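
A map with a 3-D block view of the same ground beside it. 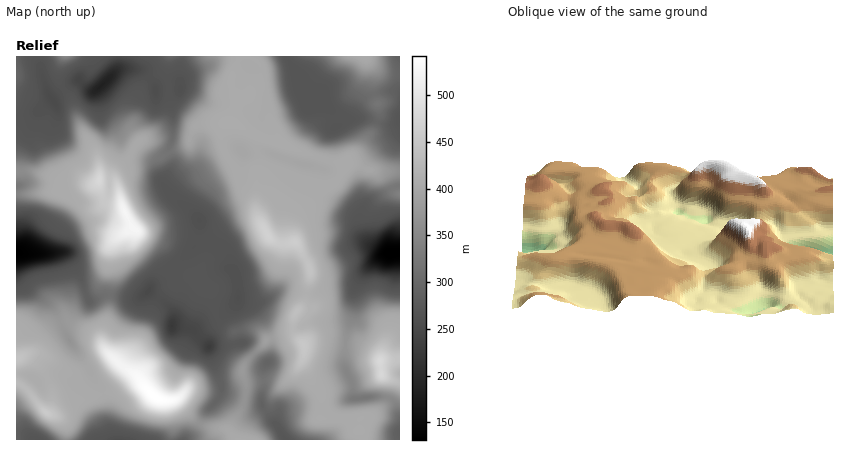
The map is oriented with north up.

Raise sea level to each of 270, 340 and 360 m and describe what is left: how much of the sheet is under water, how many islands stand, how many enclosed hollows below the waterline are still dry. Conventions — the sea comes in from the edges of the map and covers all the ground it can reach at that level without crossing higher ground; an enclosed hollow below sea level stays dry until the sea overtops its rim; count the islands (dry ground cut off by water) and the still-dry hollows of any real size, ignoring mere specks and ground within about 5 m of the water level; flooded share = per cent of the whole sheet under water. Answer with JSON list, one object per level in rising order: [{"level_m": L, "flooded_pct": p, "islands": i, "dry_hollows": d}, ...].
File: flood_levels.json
[{"level_m": 270, "flooded_pct": 13, "islands": 0, "dry_hollows": 1}, {"level_m": 340, "flooded_pct": 47, "islands": 0, "dry_hollows": 1}, {"level_m": 360, "flooded_pct": 52, "islands": 1, "dry_hollows": 0}]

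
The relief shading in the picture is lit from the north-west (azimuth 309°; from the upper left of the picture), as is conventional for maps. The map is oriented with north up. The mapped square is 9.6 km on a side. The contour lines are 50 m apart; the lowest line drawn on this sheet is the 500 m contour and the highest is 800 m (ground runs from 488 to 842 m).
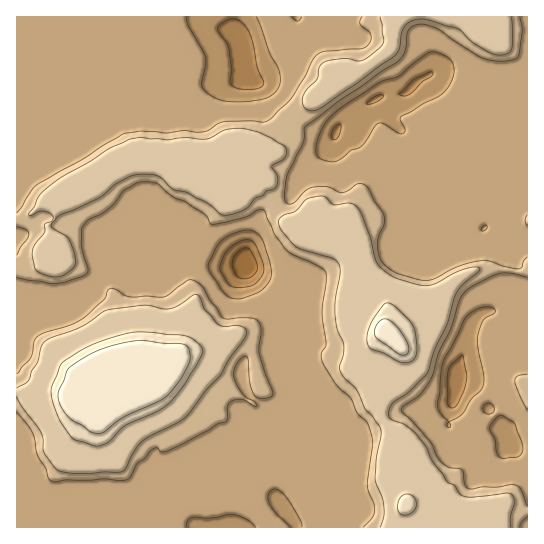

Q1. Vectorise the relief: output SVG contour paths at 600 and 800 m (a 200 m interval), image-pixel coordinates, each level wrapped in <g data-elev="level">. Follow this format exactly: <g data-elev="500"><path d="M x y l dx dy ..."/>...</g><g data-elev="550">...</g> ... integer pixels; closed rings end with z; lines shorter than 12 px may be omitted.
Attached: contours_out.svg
<g data-elev="600"><path d="M186 527l2-6 5-4 20 1 18-4 15 5 10 8"/><path d="M290 527l-15-14-6-10-1-8 5-6 6 1 8 8 13 21 2 8"/><path d="M502 458l-5-4-2-15-6-10 6-10 6-4 14 8 8 24-1 6-4 4z"/><path d="M449 428l-2-3 2-3-9-9-2-7 5-45 24-46 12-7 13-1 3 3 0 3-12 7-5 17 0 11 6 29-1 10-12 12-9 15-13 8 2 4z"/><path d="M489 414l-4-1-2-4 2-5 4-1 3 2 2 4-1 4z"/><path d="M231 298l-8-7-12-17-3-5 1-6 7-16 9-9 17-7 11 0 6 4 5 8 7 23 0 12-5 8-8 7-16 5z"/><path d="M482 231l-1-1 1-3 4-2 1 4z"/><path d="M326 161l-5-2-4-4-1-5 1-8 7-17 14-15 41-27 20-7 14-12 16-11 5-1 5 1 12 8 3 5 0 7-6 14-9 9-38 21 0 4 4 9-2 4-5-1-15-9-5-1-17 24-10 3-14 11z"/><path d="M256 17l14 37 8 15 2 14-4 8-9 7-9 2-20 2-20-3-8-4-7-6-1-6 4-18 0-7-4-9-14-23-2-9"/><path d="M302 17l-4 4-6-4"/></g><g data-elev="800"><path d="M93 433l10-1 20-15 35-15 9-7 14-16 8-16 1-8-3-9-6-2-19-1-16-2-17 1-18 4-15 5-26 16-3 4-8 20 0 12 4 8 7 7z"/><path d="M399 354l6 1 3-2 1-6-3-6-12-18-7-4-5 0-7 8 0 9z"/></g>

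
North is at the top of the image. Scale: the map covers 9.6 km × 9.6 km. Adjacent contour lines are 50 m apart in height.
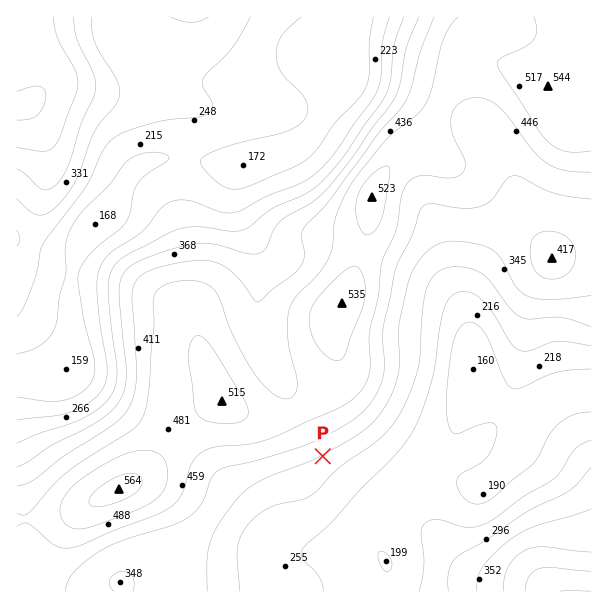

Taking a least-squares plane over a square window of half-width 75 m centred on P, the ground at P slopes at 10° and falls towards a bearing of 151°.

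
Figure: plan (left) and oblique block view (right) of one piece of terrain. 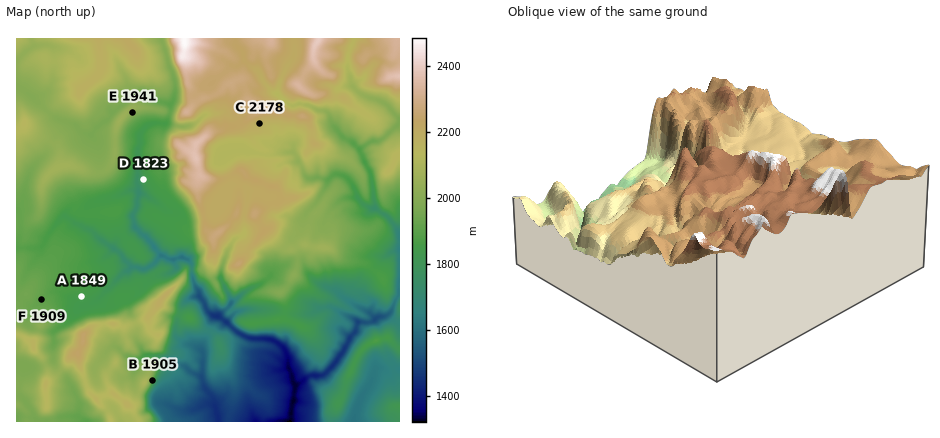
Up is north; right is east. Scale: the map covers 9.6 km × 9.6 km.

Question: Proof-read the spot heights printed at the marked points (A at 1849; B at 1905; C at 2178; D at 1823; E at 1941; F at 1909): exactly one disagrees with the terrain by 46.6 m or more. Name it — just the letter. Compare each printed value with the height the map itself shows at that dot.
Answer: E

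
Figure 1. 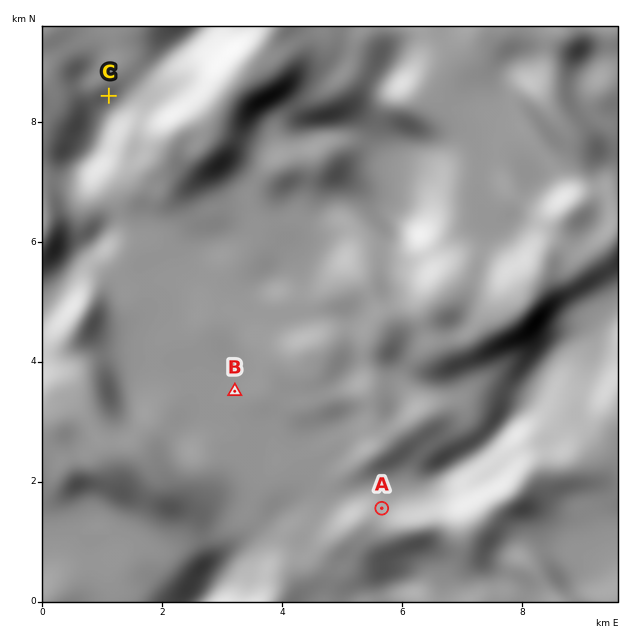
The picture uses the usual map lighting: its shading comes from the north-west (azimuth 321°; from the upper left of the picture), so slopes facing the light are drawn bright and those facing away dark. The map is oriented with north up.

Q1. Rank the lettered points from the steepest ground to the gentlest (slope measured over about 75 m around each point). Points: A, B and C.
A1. C A B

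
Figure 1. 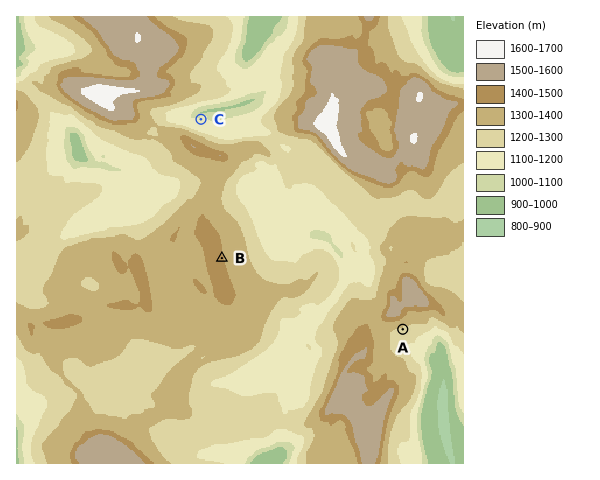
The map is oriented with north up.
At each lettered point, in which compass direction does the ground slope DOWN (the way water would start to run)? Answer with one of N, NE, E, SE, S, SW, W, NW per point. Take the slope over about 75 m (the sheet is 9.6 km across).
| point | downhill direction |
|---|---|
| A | S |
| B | E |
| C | N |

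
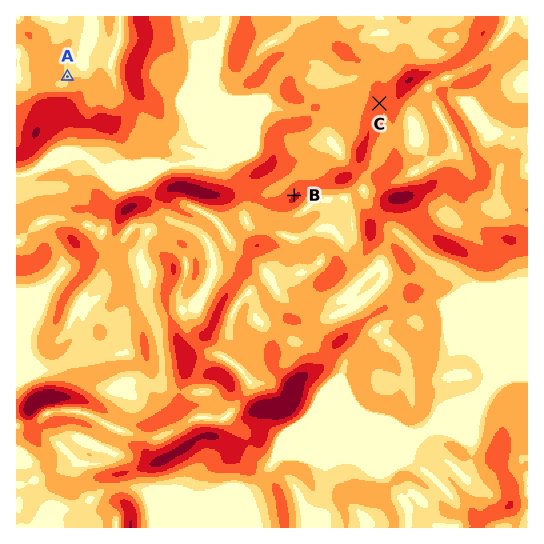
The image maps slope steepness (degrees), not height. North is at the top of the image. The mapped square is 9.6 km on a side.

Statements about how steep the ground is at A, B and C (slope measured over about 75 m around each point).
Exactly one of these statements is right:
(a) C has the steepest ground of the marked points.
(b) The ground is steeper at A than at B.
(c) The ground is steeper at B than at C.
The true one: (c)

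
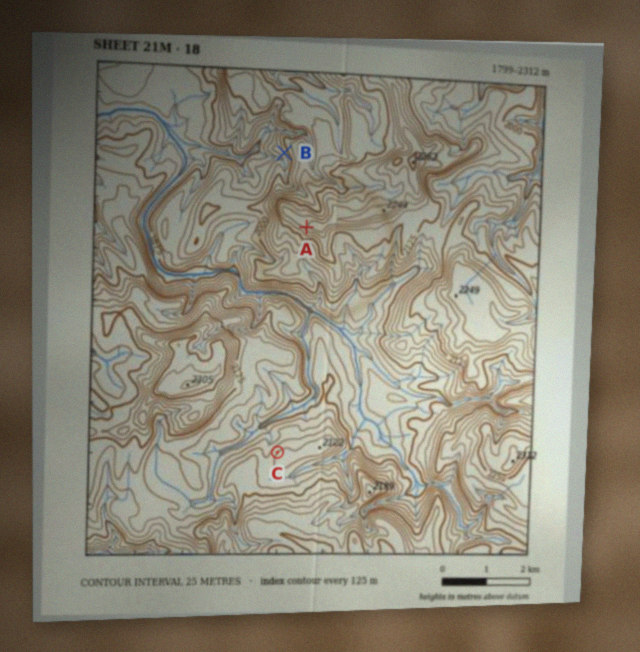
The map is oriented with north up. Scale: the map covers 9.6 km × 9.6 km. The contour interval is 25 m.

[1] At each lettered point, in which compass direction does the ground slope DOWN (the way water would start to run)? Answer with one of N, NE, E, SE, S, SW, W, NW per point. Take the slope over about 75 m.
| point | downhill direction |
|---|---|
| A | SW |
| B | SW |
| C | NW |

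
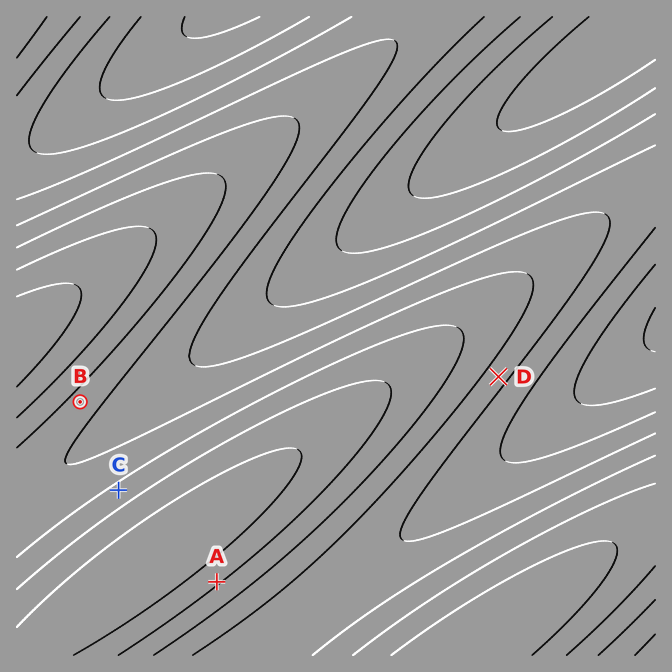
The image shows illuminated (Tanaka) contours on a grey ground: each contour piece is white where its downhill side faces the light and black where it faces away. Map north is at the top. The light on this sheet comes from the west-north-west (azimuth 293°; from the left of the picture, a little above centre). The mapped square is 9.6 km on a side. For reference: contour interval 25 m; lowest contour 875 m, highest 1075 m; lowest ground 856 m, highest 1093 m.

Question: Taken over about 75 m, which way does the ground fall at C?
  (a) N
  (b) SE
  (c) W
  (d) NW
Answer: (d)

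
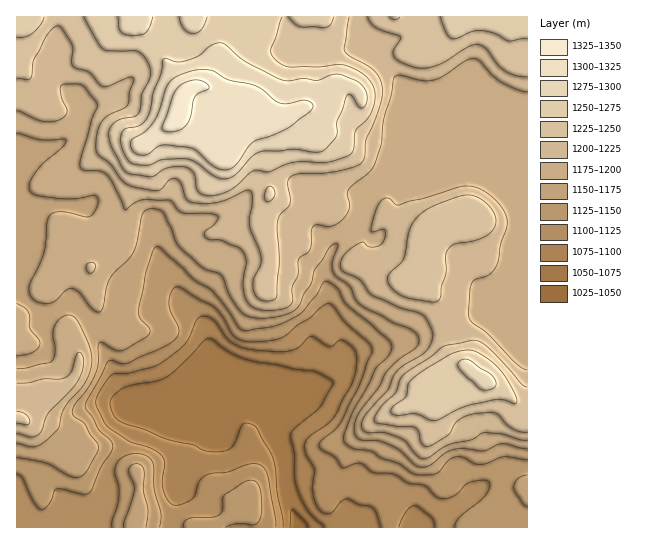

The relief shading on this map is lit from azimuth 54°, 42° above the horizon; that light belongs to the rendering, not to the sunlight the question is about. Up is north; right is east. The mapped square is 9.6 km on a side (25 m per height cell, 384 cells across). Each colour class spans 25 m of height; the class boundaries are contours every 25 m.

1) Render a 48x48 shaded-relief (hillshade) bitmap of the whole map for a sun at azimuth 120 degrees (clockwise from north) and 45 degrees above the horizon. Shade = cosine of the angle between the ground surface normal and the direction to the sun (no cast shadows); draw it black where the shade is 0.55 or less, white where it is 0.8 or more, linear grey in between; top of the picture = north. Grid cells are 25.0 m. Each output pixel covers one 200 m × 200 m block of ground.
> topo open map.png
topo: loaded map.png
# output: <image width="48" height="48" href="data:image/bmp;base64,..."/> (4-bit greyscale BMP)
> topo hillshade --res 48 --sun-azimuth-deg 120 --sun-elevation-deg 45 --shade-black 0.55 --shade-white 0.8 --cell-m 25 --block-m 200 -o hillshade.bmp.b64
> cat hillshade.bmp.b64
<image width="48" height="48" href="data:image/bmp;base64,Qk32BAAAAAAAAHYAAAAoAAAAMAAAADAAAAABAAQAAAAAAIAEAAATCwAAEwsAABAAAAAAAAAAAAAAABEREQAiIiIAMzMzAERERABVVVUAZmZmAHd3dwCIiIgAmZmZAKqqqgC7u7sAzMzMAN3d3QDu7u4A////AImrqZl1atyXeZqqrO64mqqYmrqYdnq6qomrupmGacyoeImaveyXm7qpmrqZl3iamYmruqqXacyod4iavet2i7qqmaqaqod5mZmqq7uXet24d3iJvdp2erqqqaqZu6l3iJmqq8yXet65d3d4rdl3eLqqupu6u7qYeKqpmt2net3Kh3d3nMhoiKuqqprdy6u6mbu6mc7IaKu6mIh3i7hnmZupqYnf7KvMurzLqazLh5mqmZmImqhWeJq6qYi//cvMu7zcqru6mZmZmamZqpdlVWesupic3cy7qrztury6mZmZmZmZqph2VCJZu7qb3Mupmbve3LzKmZmZmZmZqqiIdSAUerqr3dypmaq9/+3KqZmZmZmZmqmIhjERNpmZzd3KmZmb7//bqqqqmZmZqqmZh0IiI2iYmrvMund4rv/8y7uqqpmaqqqpmGMjMkeZiZq8y3d3ev/9zMzLqqqqqqqqqpUzMiRoiJmru5mYeN/szd3cuqqqqqqqqqdUQyI1Z5qruqqZeM7Lzc3uy6mqu7u6qql2ZlQ0VXmqqqqZibyqvMze7JiLzMzLqqmIiIZWdnmqqaqYirqqqrvN3JZ6zN3bqpmZmZh4mYmqmaqoiqqrqqq7y4Z5ve/tuZmZmqmJq6qpmaqqmZq7u7u7uod4rN//yYiaqqqqu7qpmZmruZq7u7u6qYd3i87/2neJmaq7u8upmZmaupvLu7u6mYd1es3e2oeImZq7u8uqmZmJqZvMu7upmZh1aczdyYmIiIm8u7u6qZmImZrMzLupiamHaLzNx2mYh3iru6q7qZmYiZmrzLqYmaqYeby8yVeYh3ibu7u7qZmYiZmKzbmImaqYebu7y3aZh3iqqrvMqpmYiZmJvbmIiZmXisu7vLiJl3iaqqvdupmZmZmJvbmJmZmHi8u7q8qImHeKqqvNypmZmZmIvcmJu7qWesy7qruXmXZ3iZrMupmqqqmIrMuYrN3Iacy6qquoiYdlZ4q7qZmaqqmHm8y4ec7reLy6qqu5iZiGZnmqmZmZmrqHm83JeKztqby7u7zLmZmZiImZmZmIiaqHm83biJz+y8zLzMzcqZmZmZmZmZmYd3mGe93MqIrv27zLzM3dupmZmZmZmZmZhlZ2acy7qYm93Lu7vM3dypmZmZmZmaqqp0RVVou7uZmavMu6q83typmZmZmZmZqruWNFVEesyqmZqrzLq8zu2pmZmZmZmZqru4VFVDN726qqmau8u7vv65mZmZmZmZqruph2VUNZzKqqmZmavMrP/KmZmZmZmpqrupmpZURIu6qqqpiImrq+/KqqmZmaqqq7upmrhURFiqqZmZiIiKq93bq7qpmZqru6qpmrqFVVaJmZmZh3domry6u8y6mJqru6iZmruXeHZ4mZmqmId3maqaq83bmJqru6iImquYiZh4mqqqqZmZqZiImrzcqJqszKmIiaupmZmZmqq7uqq7uqmIiIrMuZqr3bmIiIq7qZqqmqq7qqu8upqqqHi8uqqqzsmJmHm7qZq6qqq7qqvMuYm8uXisu6qg=="/>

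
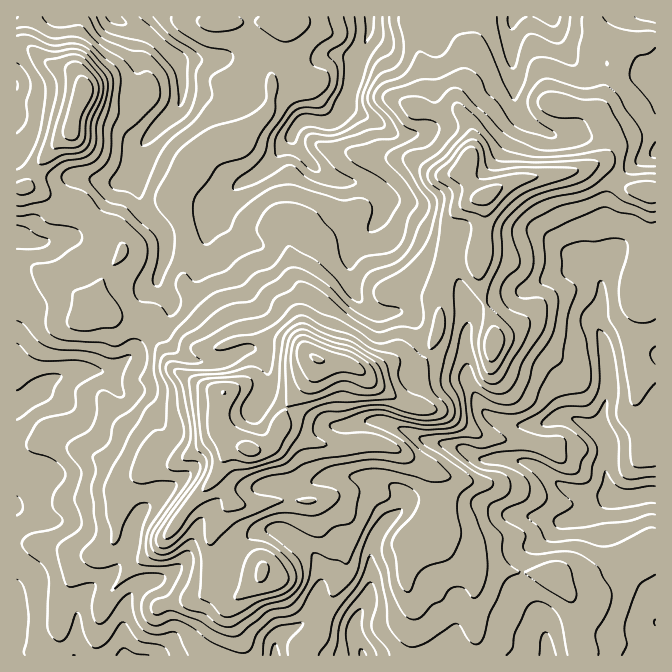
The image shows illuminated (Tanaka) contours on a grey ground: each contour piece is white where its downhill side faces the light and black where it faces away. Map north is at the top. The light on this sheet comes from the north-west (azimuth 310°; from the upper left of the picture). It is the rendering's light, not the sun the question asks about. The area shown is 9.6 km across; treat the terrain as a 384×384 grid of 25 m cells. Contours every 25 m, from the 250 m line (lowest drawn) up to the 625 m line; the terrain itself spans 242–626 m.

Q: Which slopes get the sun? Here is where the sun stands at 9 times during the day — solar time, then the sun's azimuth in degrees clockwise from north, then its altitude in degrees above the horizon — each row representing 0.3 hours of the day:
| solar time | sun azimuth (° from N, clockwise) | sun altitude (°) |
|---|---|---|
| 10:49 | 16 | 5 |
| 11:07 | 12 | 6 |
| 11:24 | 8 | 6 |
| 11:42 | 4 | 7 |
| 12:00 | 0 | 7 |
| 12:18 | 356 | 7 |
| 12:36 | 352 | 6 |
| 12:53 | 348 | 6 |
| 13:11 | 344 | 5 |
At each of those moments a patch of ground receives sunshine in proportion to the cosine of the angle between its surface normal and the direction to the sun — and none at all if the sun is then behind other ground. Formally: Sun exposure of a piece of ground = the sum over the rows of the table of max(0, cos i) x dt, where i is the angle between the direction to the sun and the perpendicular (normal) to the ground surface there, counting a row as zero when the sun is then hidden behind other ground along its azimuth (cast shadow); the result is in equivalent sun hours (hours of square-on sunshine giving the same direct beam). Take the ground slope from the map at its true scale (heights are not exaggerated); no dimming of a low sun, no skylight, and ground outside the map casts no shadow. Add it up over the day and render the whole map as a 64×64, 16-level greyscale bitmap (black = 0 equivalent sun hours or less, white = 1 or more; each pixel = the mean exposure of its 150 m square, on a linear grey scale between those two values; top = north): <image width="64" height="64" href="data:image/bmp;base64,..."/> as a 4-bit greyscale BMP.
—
<image width="64" height="64" href="data:image/bmp;base64,Qk12CAAAAAAAAHYAAAAoAAAAQAAAAEAAAAABAAQAAAAAAAAIAAATCwAAEwsAABAAAAAAAAAAAAAAABEREQAiIiIAMzMzAERERABVVVUAZmZmAHd3dwCIiIgAmZmZAKqqqgC7u7sAzMzMAN3d3QDu7u4A////AFQzIjMyEQABIREAAAACMhJFISIzMiIzMzNEQzNFREM0ZDMiIiIhAAAAAAAAAANTEkQQESIiIzM0REVDNFZURWdUQzMyEiEAAAAAAAAAAUdTMhIiIiIiMzRERDM0VDRFZ0VUQ0MhIhAAAAAAAAAAFWMRNUMyIiIzNEQzIjNDM0RENERDNCETMyAAABAAAAACQgAlUyIiIjMzM0MhIzMzMzI0VDI1QRNmZTMhMxAAAAIyABNCEjMzMzMzMhATRERDMzRVQhRkEUUjZ0NWQQAAATMQAjIjMzMjMzMhACRVZUQzNERCETYwAAA1VFZUMyIhIyARMzMzMiMzMyIiNVZlVDMyIzMgAkIAABREVmVEZ2MiMhEjMiIiM0REVWdlVVQzMyEjNDIQNSAAAkRVZ3iZdCIzMiJDESMzRVaJq6h3dkMzMjRVVVIlUQAAIjRpvLliEjIiQ0UyI0RVVWirupiIdkNWZ3d3ZDRVIAAiEkipYxASIhJWRVQzRFVERGmqmHeIdneIiHVEQ1mTACMRERAAASIiEUiFRERVZ3d3Z5mYd3iIdlVVQzMjWckwFCAAAAAAESMhBIhlRFZniHdkRXiZiZlVQyI0QyI2rIECMQEAAAABI0IANnZUVlMREREiNXmZqkRVREQ0MhNrxgAkQiMzRDIzMhECVVQyIQARI1ZVVVRGNFZmVEVCESS8UBIQADV5mGUyEAASMhABI0RWMRIzEAA0VWZmZlMhABikAAAAASMzIQAAABEjNWdmZ2EAATIAADMzMzRWZUMgAWcgAAAAEAAAAAAAI1et/sulEAEkQyEAMiERI1ZmVWUgAyAAAAAAAAAAAAFFeKciMgAAEzI0RDIzIiRWd2ZlaIQBMiMyEAABEAABRRABAAAAABNUNERERFVVVndmZmZWdiJWipYhEzMzNFdQAAAAESNFiGaJYzREZVZmdlVmdlVDNFerlTIhAAAAEAAAAAJnVFebu6YxEjSXZndmVnd2VCI0RomHZSAAAAAAAAAAJVEAABNkERISNJmYdlVWiHdUMkQzRXhzAAAAAAABEjRUEAAAAAAAJUM0J4dlRFZ3iFQzQxESV2IAAAAAADeJqWMAABIhAAAlVDMBRFVWd1NFQiNFZTJGUxAAAAAUiIeJcgABIjIhESREMyASI1eHVEMQFr//plVTEQAAAld2ZVVSAAIiMzIzRDM0MQAAABJXZCSe///ahkMhEAE3hURUMiIQEjMzM0VENEUyEAAAABVlfMhDR5qFVCNFad63VFQyIRABESNEVUM0VTIQAAAAASSKUzIRNVVmaM7//9qHZCIyIhEREkRVQzREIQAAAAAAFId5mYZERWnP///bqYhkIjRWQyESNFUyMzISIiEAASEkaJmImZiJrf/tzLqqqHUzNHiHUyI1ZiEjIiNERDMjNFVXiHd4iJmr3Kmby6qoZVQzWJhlMzREIiIiREVVVEVWZ3d3d3iIdnipeKumM0NFZUJHiIdUMyE0MjNEM0RWZmZ4hUZ4iIhmeId5umIREkVVQjVniYZDIjRERUMzRWZlVVdkRniIh3iHd5qXVFVEVVQxI0RHmGVENEVVM0VmZlRDNFVWeIh3iXaKqXZniHZVVCERIQJXZlQ0VVREVmZmVDIiV2Z3d2eIiamHdnial2ZUIREiIiNFVCRVQ2eHZmZlMzNGZmZmd3d4h2ZmeJqodlRDMjNEQzMiI0VDmZh2ZVVEREVVVmZ3dVZmZVV4iIh2VVVURFVCIiIjREQyNFZVVVZ3VFVVZlQzRVZlVGd2d3ZURlREQxAAEiIzNAAAEjRVeJlTRVVlREREVWVURWZWZlMjQyEAAAACIiEAABERNGeJliJFVWVWZWZlVlQ0ZlZmUgAAAAAAAAEREAAAAjI0eqhzE0RFZmd3d3dmZlRWZlRkAAAAAAAAABEAAAADVmaJl1RERENXd4iIiIiIh2RDICVTEAAAAAAAAAAAIjVEZ3Z3ZmVEMzWJmIiJq6mWMiEAAUiXIAAAAAAAI0WGUgASM1ZmdkRDMjaZh5u4UyEREREAFa22MRAAAAJ7y5YQAAABNVZmVEQyAUmYmUEAABERWIYya97tyoZCEVndhzAAABI0VmZUQzIRFJuTESIjMzWLy4RIre///9pkNHpncgAAI0Rnd3VDMiIjaVEkVmd4mZmruneKq83d3KdDI1Z2EBI0Q0eIh2VDMyIkVr3LqZqZl3rNuYmZiHd3ZmVCZWdTMzMhE3qYh3ZkIABKzeyqcxAUVnmpiahCIzM0ZmVlVnUxEiIRKKl3iIdBAAADipUQAAEzSJh4cwABI0Z3ZkRWdSASRCEDiHZmZ2QgAAFHQAATRVRql3dBEBI0VndlVVZmMRJFQyJWZlRFVTEAACVCI1d2Z5l3dlVWeImYZmZlRFZUM0VVRFVUREREQzIQFYiaqYd4hlZmeJq7qpdmdzMiNXmGRWZmVEVVVUVFVVM0eau5iIh2VWdniJiHZVZUERE2nMp2Z4hEd3ZVVVVXh0RomZd3iHZmZlZ3d2RERDIiSKvNy5h5pQE0VVVVREV4U2iYdmd3ZmZmVniGREVEMzW+//27qapgAAASRFVDMiEBSIdVZmZmZmZneIVVZlQyi93e3Ly6thAAABEjQzMiERE2dDRWVWZmZmeIdlVVVEPcqaqZq6hAABEREiMiIiM0VEVCNFVVZmVmd4h2RFeImph3mpiGUgATREVEVURVRVVlVURFZlZmZUWJmGVVd4iZ"/>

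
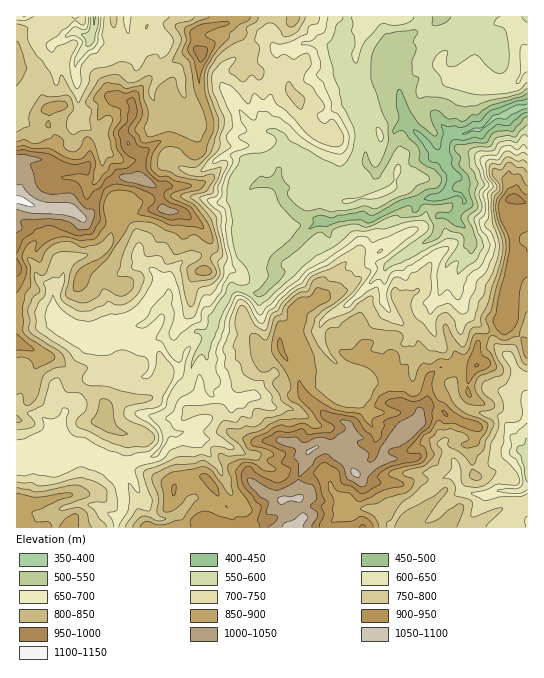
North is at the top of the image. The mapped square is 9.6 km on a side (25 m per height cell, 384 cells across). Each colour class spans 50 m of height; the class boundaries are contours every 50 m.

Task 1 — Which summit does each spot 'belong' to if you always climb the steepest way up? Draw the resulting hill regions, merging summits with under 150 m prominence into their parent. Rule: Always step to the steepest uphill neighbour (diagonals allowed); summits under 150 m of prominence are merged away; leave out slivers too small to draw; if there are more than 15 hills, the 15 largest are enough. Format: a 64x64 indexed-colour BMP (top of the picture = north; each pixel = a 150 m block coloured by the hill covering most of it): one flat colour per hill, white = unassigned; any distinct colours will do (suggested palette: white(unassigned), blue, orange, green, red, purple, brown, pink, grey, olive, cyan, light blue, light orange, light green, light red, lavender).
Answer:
<image width="64" height="64" href="data:image/bmp;base64,Qk12CAAAAAAAAHYAAAAoAAAAQAAAAEAAAAABAAQAAAAAAAAIAAATCwAAEwsAABAAAAAAAAAA////ALR3HwAOf/8ALKAsACgn1gC9Z5QAS1aMAMJ34wB/f38AIr28AM++FwDox64AeLv/AIrfmACWmP8A1bDFADMzMzMzMzIiIiIiIiIiIiIiIiIiIiIiIiIiIiIiIiIiMzMzMzMzMiIiIiIiIiIiIiIiIiIiIiIiIiIiIiIiIiIzMzMzMzMyIiIiIiIiIiIiIiIiIiIiIiIiIiIiIiIiIjMzMzMzMzIiIiIiIiIiIiIiIiIiIiIiIiIiIiIiIiIiMzMzMzMzMiIiIiIiIiIiIiIiIiIiIiIiIiIiIiIiIiIzMzMzMzMyIiIiIiIiIiIiIiIiIiIiIiIiIiIiIiIiIjMzMzMzMyIiIiIiIiIiIiIiIiIiIiIiIiIiIiIiIiIiMzMzMzMzIiIiIiIiIiIiIiIiIiIiIiIiIiIiIiIiIiIRMzMzMzEREiIiIiIiIiIiIiIiIiIiIiIiIiIiIiIiIhERETMRERERESIiIiIiIiIiIiIiIiIiIiIiIiIiIiIiERERERERERERIiIiIiIiIiIiIiIiIiIiIiIiIiIiIiIRERERERERERESIiIiIiIiIiIiIiIiIiIiIiIiIiIiIhERERERERERERIiIiIiIiIiIiIiIiIiIiIiIiIiIiIiERERERERERERIiIiIiIiIiIiIiIiIiIiIiIiIiIiIiIRERERERERERESIiIiIiIiIiIiIiIiIiIiIiIiIiIiIhERERERERERERIiIiIiIiIiIiIiIiIiIiIiIiIiIiIiERERERERERERESIiIiIiIiIiIiIiIiIiIiIiIiIiIiIREREREREREREREiIiIiIiIiIiIiIiIiIiIiIiIiIiIhERERERERERERERIiIiIiIiIiIiIiIiIiIiIiIiIiIiEREREREREREREREiIiIiIiIiIiIiIiIiIiIiIiIiIiIRERERERERERERESIiIiIiIiIiIiIiIiIiIiIiIiIiIhEREREREREREREREiIiIiIiIiIiIiIiIiIiIiIiIiIiERERERERERERERESIiIiIiIiIiIiIiIiIiIiIiIiIiIREREREREREREREREiIiIiIiIiIiIiIiIiIiIiIiIiIhERERERERERERERESIiIiIiIiIiIiIiIiIiIiIiIiIiEREREREREREREREREiIiIiIiIiIiIiIiIiIiIiIiIiIRERERERERERERERESIiIiIiIiIiIiIiIiIiIiIiIiIhEREREREREREREREREiIiIiIiIiIiIiIiIiIiIiIiIiERERERERERERERERESIiIiIiIiIiIiIiIiIiIiIiIiIREREREREREREREREREiISIiIiIiIiIiIiIiIiIiIiIhEREREREREREREREREREREiIiIiIiIiIiIiIiIiIiIiERERERERERERERERERERESIiIiIiIiIiIiIiIiIiIiIRERERERERERERERERERERIiIiIiIiIiIiIiIiIiIiIhERERERERERERERERERERESIiIiIiIiIiIiIiIiIiIiEREREREREREREREREREREREiIiIiIiIiIiIiIiIiIiIRERERERERERERERERERERERIiIiIiIiIiIiIiIiIiIhERERERERERERERERERERERESIiIiIiIiIiIiIiIiIiEREREREREREREREREREREREREiIiIiIiIiIiIiIiIiIRERERERERERERERERERERERERESIiIiIiIiIiIiIiIhERERERERERERERERERERERERERERERIiIiIRIiIiIiERERERERERERERERERERERERERERERERIiIhESIiIiIRERERERERERERERERERERERERERERERERERERIiIiIhERERERERERERERERERERERERERERERERERESIiIiIiERERERERERERERERERERERERERERERERERERIiIiIiIREREREREREREREREREREREREREREREREREREiIiIiIhERERERERERERERERERERERERERERERERERESIiIiIiERERERERERERERERERERERERERERERERERERIiIiIiIREREREREREREREREREREREREREREREREREREiIiIiIhERERERERERERERERERERERERERERERERERESIiIiIiERERERERERERERERERERERERERERERERERERERIiIiIRERERERERERERERERERERERERERERERERERERERIiIhERERERERERERERERERERERERERERERERERERERERIiERERERERERERERERERERERERERERERERERERERERERIRERERERERERERERERERERERERERERERERERERERERERERERERERERERERERERERERERERERERERERERERERERERERERERERERERERERERERERERERERERERERERERERERERERERERERERERERERERERERERERERERERERERERERERERERERERERERERERERERERERERERERERERERERERERERERERERERERERERERERERERERERERERERERERERERERERERERERERERERERERERERERERERERERERERERERERERERERERERERERERERERERERERERERERERERERERERERERERERERERERERERERERERERERERERERERERERERERERERERERERERERERERERERERERERERERERERERERERERERERERERERERERERERERERERERERERERERERER"/>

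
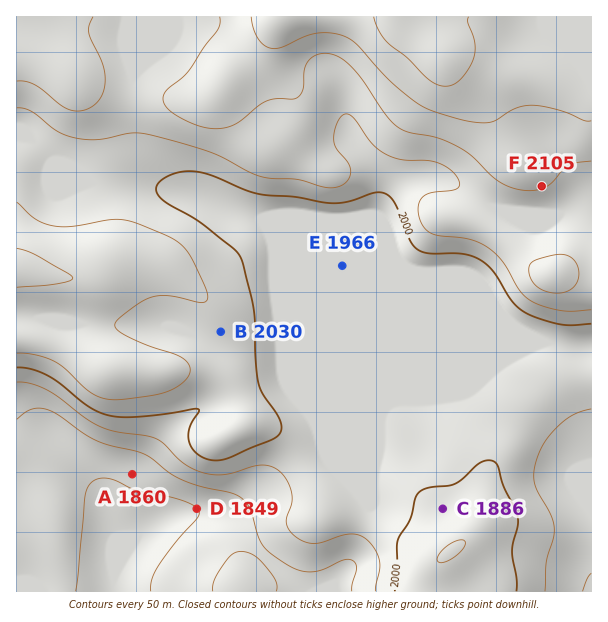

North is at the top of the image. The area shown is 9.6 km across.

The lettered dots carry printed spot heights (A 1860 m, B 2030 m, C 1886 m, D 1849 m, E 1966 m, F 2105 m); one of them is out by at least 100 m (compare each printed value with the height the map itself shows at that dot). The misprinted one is C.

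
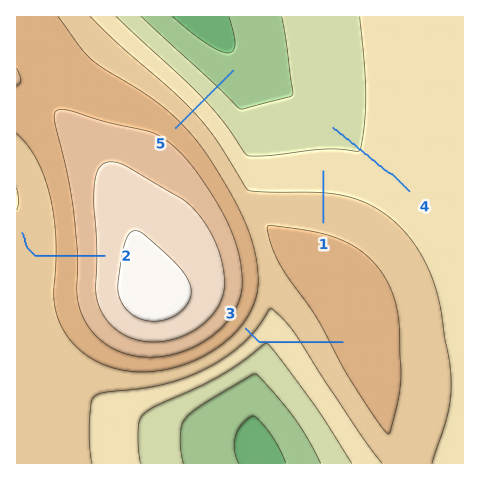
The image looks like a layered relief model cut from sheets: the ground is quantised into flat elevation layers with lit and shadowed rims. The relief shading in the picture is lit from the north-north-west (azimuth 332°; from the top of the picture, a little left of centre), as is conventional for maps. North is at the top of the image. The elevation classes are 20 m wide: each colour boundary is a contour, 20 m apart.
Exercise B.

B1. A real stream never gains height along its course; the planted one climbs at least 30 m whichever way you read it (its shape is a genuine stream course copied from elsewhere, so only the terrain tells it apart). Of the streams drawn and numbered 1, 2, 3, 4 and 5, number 3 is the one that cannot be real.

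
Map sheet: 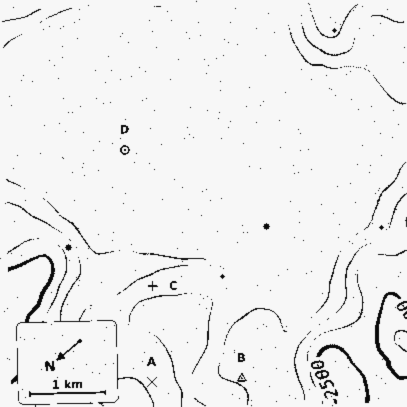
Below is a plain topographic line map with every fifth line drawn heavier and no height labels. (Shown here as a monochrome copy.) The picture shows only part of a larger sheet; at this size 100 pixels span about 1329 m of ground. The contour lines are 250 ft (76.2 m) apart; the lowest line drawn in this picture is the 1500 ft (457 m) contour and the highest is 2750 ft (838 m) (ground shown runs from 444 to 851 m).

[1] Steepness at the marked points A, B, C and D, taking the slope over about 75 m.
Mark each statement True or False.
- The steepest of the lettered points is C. True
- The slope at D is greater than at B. False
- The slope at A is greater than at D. True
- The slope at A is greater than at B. True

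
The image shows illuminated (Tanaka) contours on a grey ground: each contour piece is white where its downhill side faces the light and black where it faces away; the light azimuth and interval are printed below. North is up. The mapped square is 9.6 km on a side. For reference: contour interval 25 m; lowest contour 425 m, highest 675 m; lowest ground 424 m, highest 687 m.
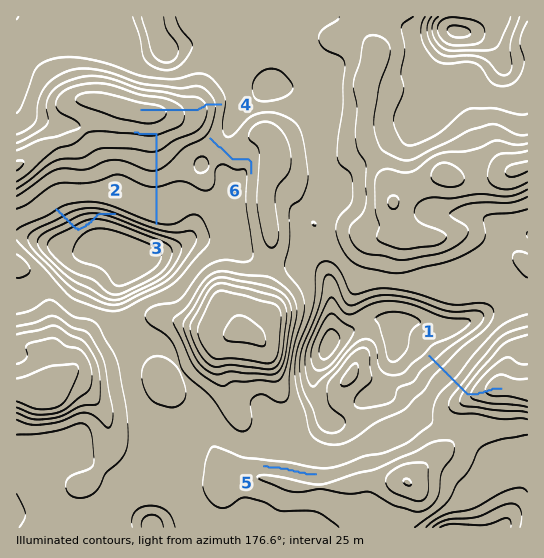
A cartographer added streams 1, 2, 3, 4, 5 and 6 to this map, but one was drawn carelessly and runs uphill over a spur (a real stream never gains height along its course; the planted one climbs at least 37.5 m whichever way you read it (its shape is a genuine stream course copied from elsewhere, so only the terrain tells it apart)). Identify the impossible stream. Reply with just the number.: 2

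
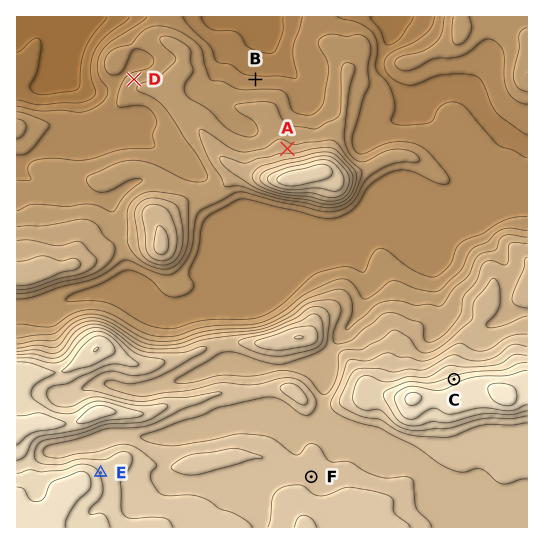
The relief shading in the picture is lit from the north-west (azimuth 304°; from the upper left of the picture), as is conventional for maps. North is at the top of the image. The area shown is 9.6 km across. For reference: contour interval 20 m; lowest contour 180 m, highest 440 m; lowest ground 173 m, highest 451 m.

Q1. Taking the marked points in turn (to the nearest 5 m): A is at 290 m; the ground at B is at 225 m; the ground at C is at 410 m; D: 250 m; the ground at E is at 400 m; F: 350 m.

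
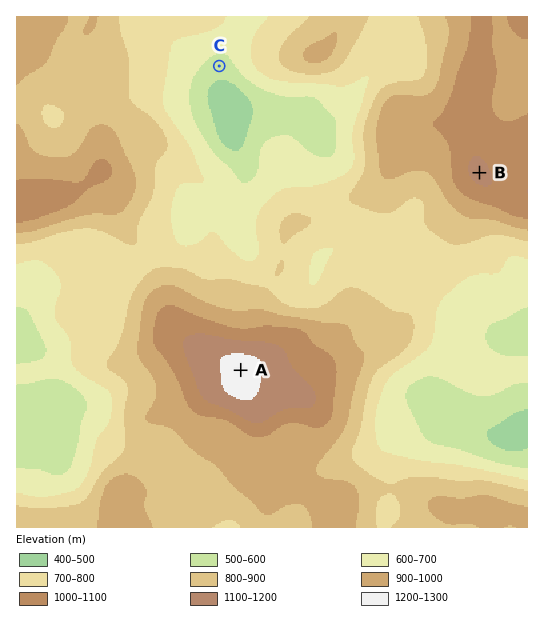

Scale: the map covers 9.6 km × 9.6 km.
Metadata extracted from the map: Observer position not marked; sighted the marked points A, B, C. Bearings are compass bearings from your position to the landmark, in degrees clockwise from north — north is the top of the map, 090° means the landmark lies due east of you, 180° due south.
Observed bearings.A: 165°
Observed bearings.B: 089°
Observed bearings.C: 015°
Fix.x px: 189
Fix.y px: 178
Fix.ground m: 710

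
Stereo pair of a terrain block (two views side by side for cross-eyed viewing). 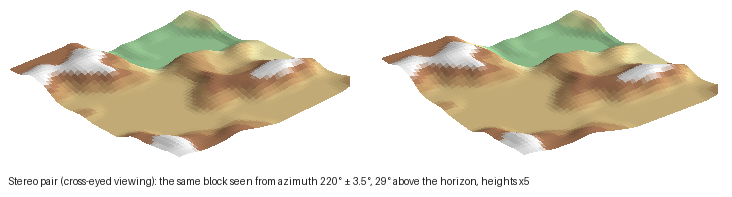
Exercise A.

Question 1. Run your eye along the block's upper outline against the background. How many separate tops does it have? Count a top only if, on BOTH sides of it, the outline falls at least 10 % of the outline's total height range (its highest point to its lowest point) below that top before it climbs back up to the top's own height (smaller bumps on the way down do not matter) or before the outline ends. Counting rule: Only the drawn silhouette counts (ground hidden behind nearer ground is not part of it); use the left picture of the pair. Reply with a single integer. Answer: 2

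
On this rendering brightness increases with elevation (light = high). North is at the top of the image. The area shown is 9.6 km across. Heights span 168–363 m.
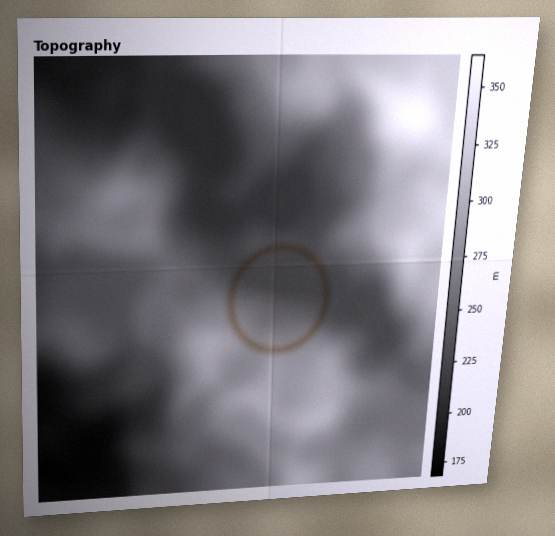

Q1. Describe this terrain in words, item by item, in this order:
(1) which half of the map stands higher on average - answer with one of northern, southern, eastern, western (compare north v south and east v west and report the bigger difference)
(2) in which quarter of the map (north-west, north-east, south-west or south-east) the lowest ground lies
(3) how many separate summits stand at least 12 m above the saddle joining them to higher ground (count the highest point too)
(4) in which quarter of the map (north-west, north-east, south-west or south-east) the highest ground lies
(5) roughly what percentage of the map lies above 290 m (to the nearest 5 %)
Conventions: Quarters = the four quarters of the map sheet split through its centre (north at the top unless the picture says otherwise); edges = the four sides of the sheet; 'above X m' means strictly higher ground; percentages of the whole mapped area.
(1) The eastern half stands higher on average than the western half.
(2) The lowest point lies in the south-west quarter of the map.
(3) There are 8 summits with 12 m or more of prominence.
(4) The highest point lies in the north-east quarter of the map.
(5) Roughly 25 % of the ground is higher than 290 m.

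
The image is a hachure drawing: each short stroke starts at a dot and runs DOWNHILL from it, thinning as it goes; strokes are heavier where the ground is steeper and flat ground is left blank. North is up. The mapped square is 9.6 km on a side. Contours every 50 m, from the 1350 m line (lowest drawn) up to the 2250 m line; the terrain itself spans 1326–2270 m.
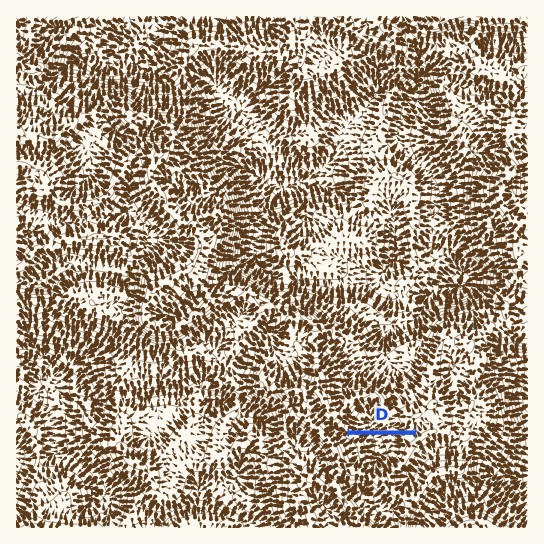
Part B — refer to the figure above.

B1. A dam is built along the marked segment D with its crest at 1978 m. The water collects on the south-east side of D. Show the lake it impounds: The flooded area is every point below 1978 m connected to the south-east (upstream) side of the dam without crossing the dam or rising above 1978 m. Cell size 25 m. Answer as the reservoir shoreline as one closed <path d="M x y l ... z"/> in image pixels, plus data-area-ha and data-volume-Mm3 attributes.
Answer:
<path d="M411 435l-60 0 8 7 2 7 0 8 6 10 3 4 5 1 22-11 3-4 4-15 7-7z" data-area-ha="48" data-volume-Mm3="25.50"/>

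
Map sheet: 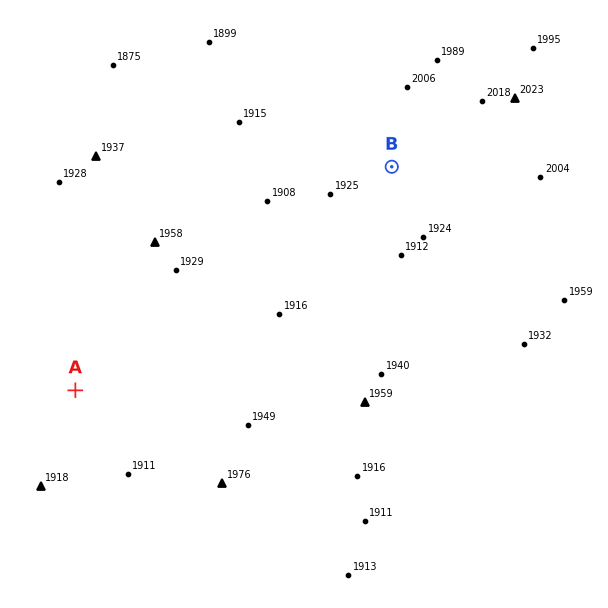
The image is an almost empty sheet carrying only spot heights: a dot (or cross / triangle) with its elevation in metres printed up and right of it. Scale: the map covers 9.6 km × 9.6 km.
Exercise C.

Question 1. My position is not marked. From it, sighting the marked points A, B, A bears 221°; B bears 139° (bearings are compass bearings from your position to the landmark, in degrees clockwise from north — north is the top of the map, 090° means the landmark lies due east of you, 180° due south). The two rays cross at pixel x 331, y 96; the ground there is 1970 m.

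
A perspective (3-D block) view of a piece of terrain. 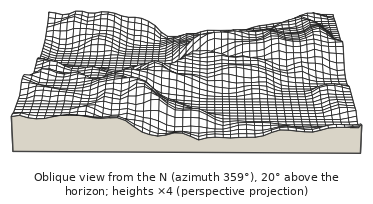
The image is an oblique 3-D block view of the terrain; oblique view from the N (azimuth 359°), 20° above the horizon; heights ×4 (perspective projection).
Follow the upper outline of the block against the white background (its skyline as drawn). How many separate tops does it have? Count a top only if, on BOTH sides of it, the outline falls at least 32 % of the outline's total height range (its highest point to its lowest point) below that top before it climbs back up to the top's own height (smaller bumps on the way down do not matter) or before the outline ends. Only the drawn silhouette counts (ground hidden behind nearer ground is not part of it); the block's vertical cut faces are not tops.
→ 2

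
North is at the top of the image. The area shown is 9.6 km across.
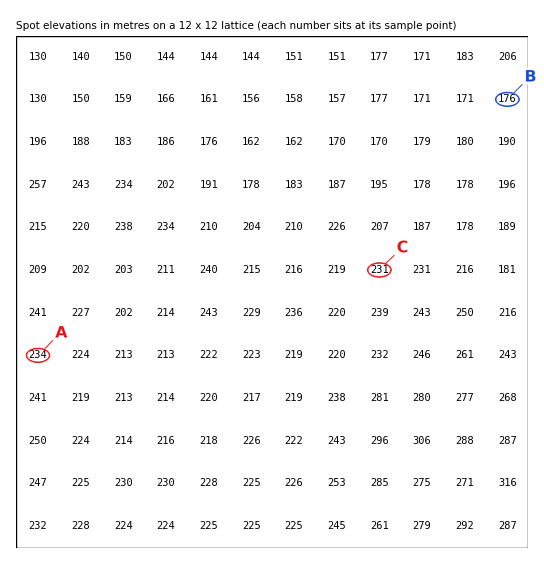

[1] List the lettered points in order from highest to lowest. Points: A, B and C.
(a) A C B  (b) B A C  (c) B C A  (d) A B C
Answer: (a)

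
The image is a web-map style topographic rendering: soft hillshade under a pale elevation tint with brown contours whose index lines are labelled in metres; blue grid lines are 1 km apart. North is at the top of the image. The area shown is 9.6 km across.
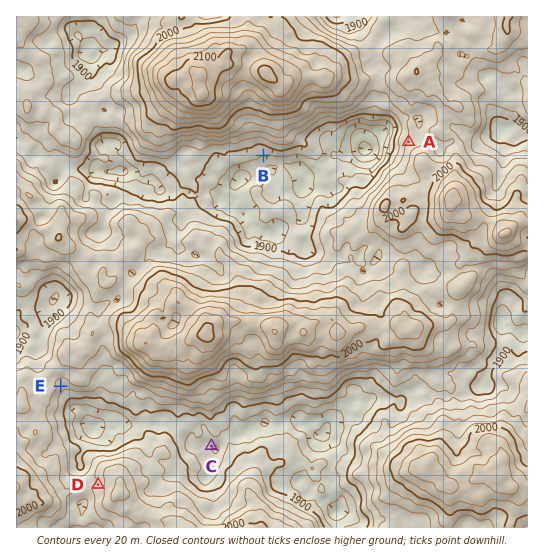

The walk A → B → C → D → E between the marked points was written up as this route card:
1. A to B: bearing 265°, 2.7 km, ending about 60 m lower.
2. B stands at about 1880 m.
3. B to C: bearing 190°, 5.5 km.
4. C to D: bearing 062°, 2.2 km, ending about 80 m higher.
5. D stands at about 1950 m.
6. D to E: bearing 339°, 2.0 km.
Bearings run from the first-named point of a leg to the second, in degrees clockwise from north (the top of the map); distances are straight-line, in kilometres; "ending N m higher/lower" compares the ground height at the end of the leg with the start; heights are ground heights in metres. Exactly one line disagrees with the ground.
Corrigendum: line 4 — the bearing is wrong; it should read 251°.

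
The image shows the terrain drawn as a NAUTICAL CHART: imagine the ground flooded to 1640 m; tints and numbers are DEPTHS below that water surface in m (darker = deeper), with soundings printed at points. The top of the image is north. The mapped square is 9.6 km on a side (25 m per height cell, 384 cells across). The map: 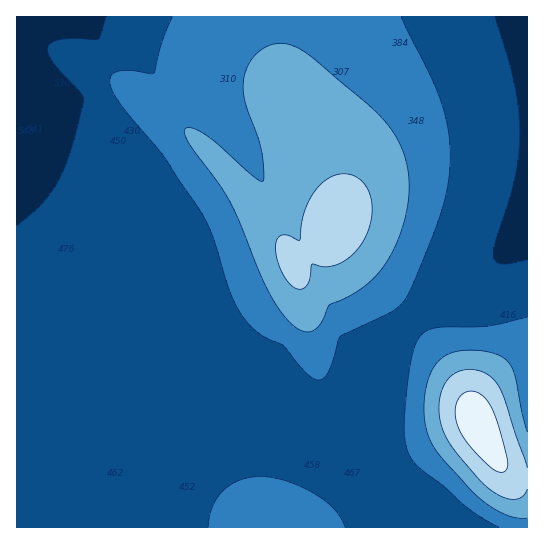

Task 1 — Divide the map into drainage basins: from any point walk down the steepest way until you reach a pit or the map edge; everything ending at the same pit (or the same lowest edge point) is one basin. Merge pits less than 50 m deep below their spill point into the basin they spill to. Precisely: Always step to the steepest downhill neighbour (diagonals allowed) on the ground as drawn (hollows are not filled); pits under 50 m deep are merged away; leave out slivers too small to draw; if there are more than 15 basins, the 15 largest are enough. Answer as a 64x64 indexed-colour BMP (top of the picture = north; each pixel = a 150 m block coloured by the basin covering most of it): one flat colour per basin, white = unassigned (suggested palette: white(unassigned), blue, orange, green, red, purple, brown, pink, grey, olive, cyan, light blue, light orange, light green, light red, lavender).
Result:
<image width="64" height="64" href="data:image/bmp;base64,Qk12CAAAAAAAAHYAAAAoAAAAQAAAAEAAAAABAAQAAAAAAAAIAAATCwAAEwsAABAAAAAAAAAA////ALR3HwAOf/8ALKAsACgn1gC9Z5QAS1aMAMJ34wB/f38AIr28AM++FwDox64AeLv/AIrfmACWmP8A1bDFABERERERERERERERERERERERERERERERERERERERERERERERERERERERERERERERERERERERERERERERERERERERERERERERERERERERERERERERERERERERERERERERERERERERERERERERERERERERERERERERERERERERERERERERERERERERERERERERERERERERERERERERERERERERERERERERERERERERERERERERERERERERERERERERERERERERERERERERERERERERERERERERERERERERERERERERERERERERERERERERERERERERERERERERERERERERERERERERERERERERERERERERERERERERERERERERERERERERERERERERERERERERERERERERERERERERERERERERERERERERERERERERERERERERERERERERERERERERERERERERERERERERERERERERERERERERERERERERERERERERERERERERERERERERERERERERERERERERERERERERERERERERERERERERERERERERERERERERERERERERERERERERERERERERERERERERERERERERERERERERERERERERERERERERERERERERERERERERERERERESERERERERERERERERERERERERERERERERERERERERESIRERERERERERERERERERERERERERERERERERERERERIiERERERERERERERERERERERERERERERERERERERERIiIhEREREREREREREREREREREREREREREREREREREREiIiIhEREREREREREREREREREREREREREREREREREREiIiIiIhEREREREREREREREREREREREREREREREREREiIiIiIiEREREREREREREREREREREREREREREREREREiIiIiIiIRERERERERERERERERERERERERERERERERESIiIiIiIhERERERERERERERERERERERERERERERERESIiIiIiIiERERERERERERERERERERERERERERERERESIiIiIiIiIRERERERERERERERERERERERERERERERESIiIiIiIiIhERERERERERERERERERERERERERERERESIiIiIiIiIiERERERERERERERERERERERERERERERESIiIiIiIiIiIRERERERERERERERERERERERERERERESIiIiIiIiIiIhERERERERERERERERERERERERERERESIiIiIiIiIiIiERERERERERERERERERERERERERERESIiIiIiIiIiIiIRERERERERERERERERERERERERERESIiIiIiIiIiIiIhERERERERERERERERERERERERERESIiIiIiIiIiIiIiERERERERERERERERERERERERERERIiIiIiIiIiIiIiIRERERERERERERERERERERERERERIiIiIiIiIiIiIiIhERERERERERERERERERERERERERIiIiIiIiIiIiIiIiEREREREREREREREREREREREREREiIiIiIiIiIiIiIiIRERERERERERERERERERERERERESIiIiIiIiIiIiIiIhERERERERERERERERERERERERERIiIiIiIiIiIiIiIiERERERERERERERERERERERERERESIiIiIiIiIiIiIiIRERERERERERERERERERERERERERIiIiIiIiIiIiIiIhERERERERERERERERERERERERERIiIiIiIiIiIiIiIiEREREREREREREREREREREREREREiIiIiIiIiIiIiIiIRERERERERERERERERERERERERESIiIiIiIiIiIiIiIhERERERERERERERERERERERERESIiIiIiIiIiIiIiIiERERERERERERERERERERERERERIiIiIiIiIiIiIiIiIRERERERERERERERERERERERERIiIiIiIiIiIiIiIiIhEREREREREREREREREREREREREiIiIiIiIiIiIiIiIiEREREREREREREREREREREREREiIiIiIiIiIiIiIiIiIRERERERERERERERERERERERESIiIiIiIiIiIiIiIiIhERERERERERERERERERERERESIiIiIiIiIiIiIiIiIiERERERERERERERERERERERESIiIiIiIiIiIiIiIiIiIRERERERERERERERERERERERIiIiIiIiIiIiIiIiIiIhERERERERERERERERERERERIiIiIiIiIiIiIiIiIiIiEREREREREREREREREREREREiIiIiIiIiIiIiIiIiIiIREREREREREREREREREREREiIiIiIiIiIiIiIiIiIiIhERERERERERERERERERERESIiIiIiIiIiIiIiIiIiIiERERERERERERERERERERERIiIiIiIiIiIiIiIiIiIiIREREREREREREREREREREREiIiIiIiIiIiIiIiIiIiIhERERERERERERERERERERESIiIiIiIiIiIiIiIiIiIiERERERERERERERERERERERIiIiIiIiIiIiIiIiIiIiIREREREREREREREREREREREiIiIiIiIiIiIiIiIiIiIhERERERERERERERERERERESIiIiIiIiIiIiIiIiIiIi"/>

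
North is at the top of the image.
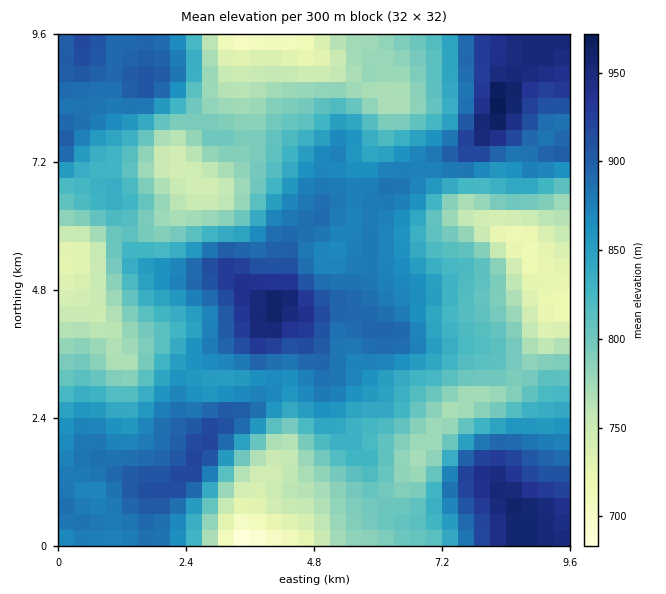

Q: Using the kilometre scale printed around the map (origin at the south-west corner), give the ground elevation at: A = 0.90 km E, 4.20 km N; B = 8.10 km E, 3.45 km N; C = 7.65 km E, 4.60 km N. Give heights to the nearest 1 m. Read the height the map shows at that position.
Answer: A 753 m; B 813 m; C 816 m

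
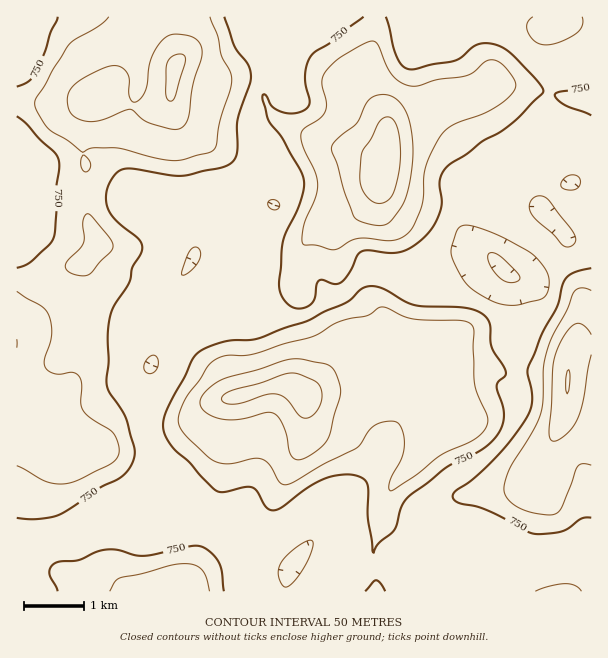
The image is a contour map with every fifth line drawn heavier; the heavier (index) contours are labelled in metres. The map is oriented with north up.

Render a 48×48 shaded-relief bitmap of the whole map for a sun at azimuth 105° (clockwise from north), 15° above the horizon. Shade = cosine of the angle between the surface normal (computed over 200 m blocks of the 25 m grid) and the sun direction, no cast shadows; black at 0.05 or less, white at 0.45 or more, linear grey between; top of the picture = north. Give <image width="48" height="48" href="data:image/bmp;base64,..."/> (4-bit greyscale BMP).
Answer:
<image width="48" height="48" href="data:image/bmp;base64,Qk32BAAAAAAAAHYAAAAoAAAAMAAAADAAAAABAAQAAAAAAIAEAAATCwAAEwsAABAAAAAAAAAAAAAAABEREQAiIiIAMzMzAERERABVVVUAZmZmAHd3dwCIiIgAmZmZAKqqqgC7u7sAzMzMAN3d3QDu7u4A////AHdmZmVWZ3eb3JmadWeHZ5qZiHiIiJqpdndmZmZmVWeLy5mrlUZ3d5mIiZmHZ4mZh3d3dmZ3ZUV5upmrt0V3eJmIiaqXZ4iIiIh3d2d4dlZomYiaumVnZ5mIiJqYd4iIiIiIiId4h2Z4iIiJq5ZnZ5mIiImIh4iZmIiZiIiIiGZ4iIeJmqdmZYqYiIiId3irqYiaqYiZmGZ4mYd5qqhnZIuoiIiHZnisuoiJu6mZmHZ3iYd4q6h3ZGzJd3h2VnisuoiJrLqZmXZneJhmrcmIZEncl3ZlVnibund4q8y6mYZmeZhljNyodTWt2oZURXiaqnd4mrzcqYdleal1at3KmFRq3blkNGeaqYd3iZvdqHZVeJmGWL3LqnVXrMy3MjaaqYd3iZrdp1RWeIiGVqzLu5ZWiazcchN6qYd3eJrMljNniIiGVpzLqpdmeInOtQBJy4h4iZqqliJWeKqWRpzbmph2eIit2CAH3Zh4mqqphjATWKuoVpzbmZmHiImsyUAF35mIm7qZh0EAJXiYd5zbmImIiIm8qFAEz6mIisuphlMQI0VWeJvKmIiIiIrLmFADv7qYiru7pkQhNVQzV4mpiIiIiJvLmFADvruoiqurp1VDNWVERniIiIiIiJvLmFACnbupmrqqqGZmVWVDRWd4eIiIiJvcmGEAe6qpmrqqmGZ4d3ZURERnd4h3d4rcmHMAWZqpmruqp2Z4iIh3ZlM1Z3h3Znm7mHUAR5mYmru6qGZ4iIh3eIZURXmXZmeZh2UgNoiIiau6unVoiIh2aKl2RYmXd3iZhlQQJnd3iKu6q5ZWiIh1WKmId4mIiJmph2MQNVZmeKu6qrlUaIh1WKmamIiImaqph2QzRVRFaJu7qauEV4h1R6mbuZmZmrupdlVmZVVEVoq7uauWV4h1NYisyZq6q8uodmeIZmZkRXm6qZqXZ4iFI2ebuZvdzMuXZomoZndlRZu5iJmHd4iGIUZ4maze3LmHeJqXZndlRquoiImHd4mXMBVmZ63d3KmIiql2ZndkR7yYiImIeIqoQRRURq7u3JiImrl3ZmdkV7yoiIiIiImYdBNDRp3/65iIiaqYdlZkR7y5iImZmYh4hSNDRoz/65iYiJqph1ZkNqu5iIq6qph4hCRDRov/7JiZiImqmGZlR5mYiImrvKiIYzREVnvv7KmZmIiamWZVaJiHiImazaiHQ0VERXvtzLqpmYiJmVRGeJmHiIqqzaiGQ0VUNGvcu7uqqZiIiERGZ5qYd4vLzrh3ZTNVM2rbmaqru6mIiERVRYu4ZXzbvtl4hjJGRGm5iImqvLmHd0NENGq5Y2zrrdqJhjNXZnmXd4iZrMqHdkIkRFeqY1vrrNuZhSNXd5qGVmd4m8qId1MTVVaJY0rtu8uZdDNWeLyWVVRXq7mIiGUiVmZ4YzfO3LqZdUM1acyXZlRGq5h3d3ZCRWd4ZEas3bmYdmVEWMyYd2ZXiah2ZmZURVZ4dleK3bmYZndUR7yod3d4iap2VWZlVVVnd3eL3KmZZXd2VquodniIiKqHVQ=="/>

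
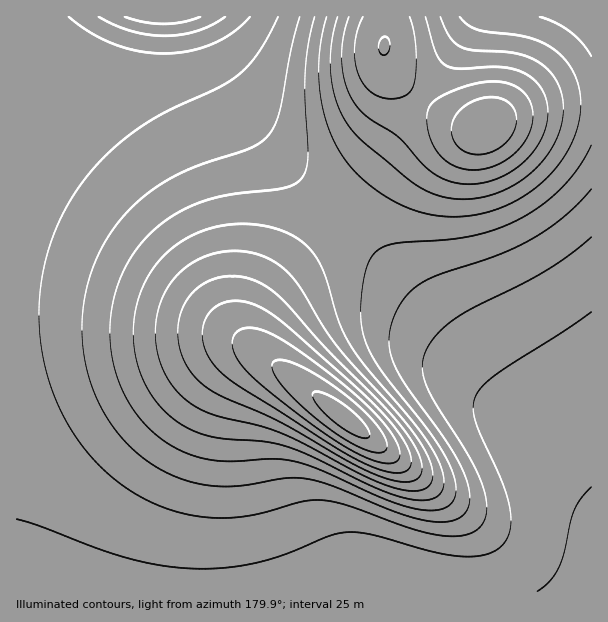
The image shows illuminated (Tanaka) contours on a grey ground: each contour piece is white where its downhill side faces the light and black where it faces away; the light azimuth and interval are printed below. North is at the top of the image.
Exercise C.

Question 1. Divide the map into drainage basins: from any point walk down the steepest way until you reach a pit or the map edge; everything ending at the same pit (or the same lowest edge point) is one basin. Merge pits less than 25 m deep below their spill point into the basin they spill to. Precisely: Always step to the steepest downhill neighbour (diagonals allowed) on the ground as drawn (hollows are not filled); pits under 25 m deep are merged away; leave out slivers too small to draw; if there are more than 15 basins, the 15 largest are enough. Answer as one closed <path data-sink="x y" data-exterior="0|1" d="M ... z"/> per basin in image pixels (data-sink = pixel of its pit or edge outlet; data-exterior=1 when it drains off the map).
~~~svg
<path data-sink="344 417" data-exterior="0" d="M195 16l-179 1 0 574 575 1 1-101-3-5-69-70-62-74-73-81-121-120-40-54-10-21z"/><path data-sink="485 126" data-exterior="0" d="M591 16l-114 0-53 79-54 72-23 23-9 6-11 2-10-6-3 0 37 34 34 35 73 81 62 74 71 74z"/><path data-sink="384 45" data-exterior="0" d="M476 16l-279 0-1 2 18 48 10 21 28 39 22 27 35 34 14 9 10 2 14-8 31-32 74-104z"/>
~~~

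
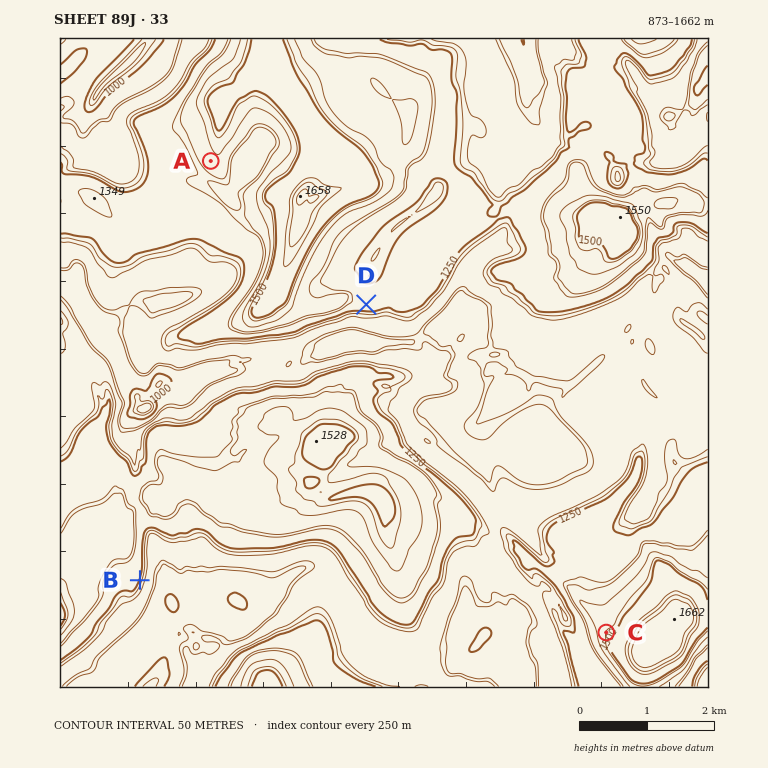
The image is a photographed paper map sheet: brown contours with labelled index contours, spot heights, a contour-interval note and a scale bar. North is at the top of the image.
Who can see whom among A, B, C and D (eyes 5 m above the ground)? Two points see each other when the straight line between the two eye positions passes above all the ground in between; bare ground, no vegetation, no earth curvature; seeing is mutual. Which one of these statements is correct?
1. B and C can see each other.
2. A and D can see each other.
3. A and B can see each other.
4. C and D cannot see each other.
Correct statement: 1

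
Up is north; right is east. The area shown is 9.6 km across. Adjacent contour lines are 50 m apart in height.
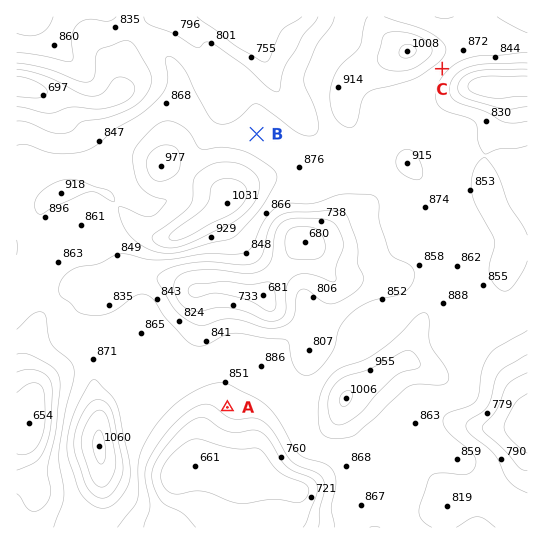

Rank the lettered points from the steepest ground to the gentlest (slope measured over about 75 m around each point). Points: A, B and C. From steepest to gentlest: C A B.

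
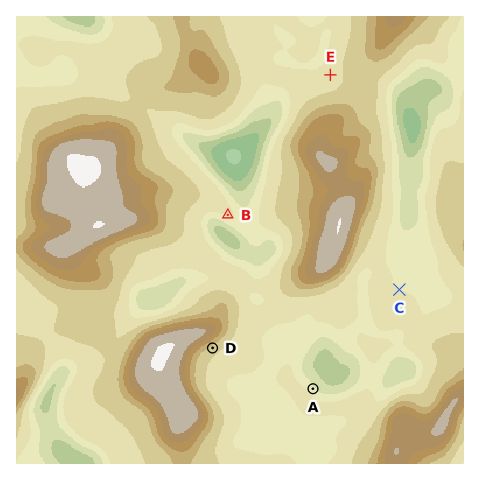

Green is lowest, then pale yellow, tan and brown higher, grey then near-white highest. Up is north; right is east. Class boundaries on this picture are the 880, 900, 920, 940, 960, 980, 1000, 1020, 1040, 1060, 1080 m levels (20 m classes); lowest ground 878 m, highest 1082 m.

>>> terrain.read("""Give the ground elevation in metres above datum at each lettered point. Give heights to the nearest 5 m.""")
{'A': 945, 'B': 960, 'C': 960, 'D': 990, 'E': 975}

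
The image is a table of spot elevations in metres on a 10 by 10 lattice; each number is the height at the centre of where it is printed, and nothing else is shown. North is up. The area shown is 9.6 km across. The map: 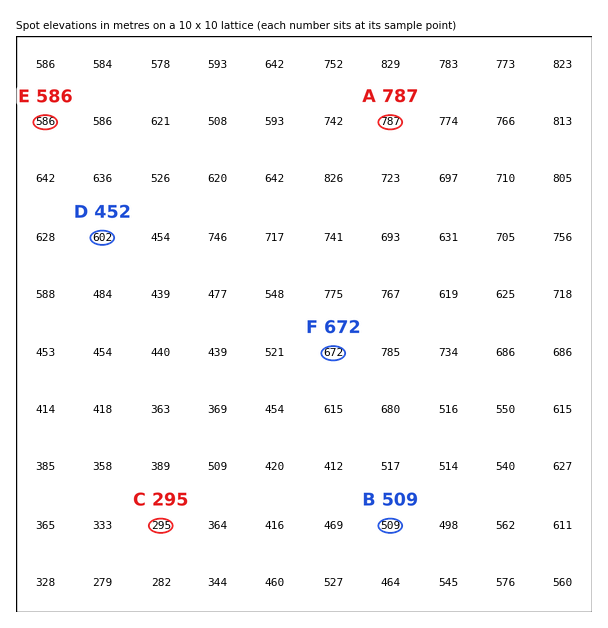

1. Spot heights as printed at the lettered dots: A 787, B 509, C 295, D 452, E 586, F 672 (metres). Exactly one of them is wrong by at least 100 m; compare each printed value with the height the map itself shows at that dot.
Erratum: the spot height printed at D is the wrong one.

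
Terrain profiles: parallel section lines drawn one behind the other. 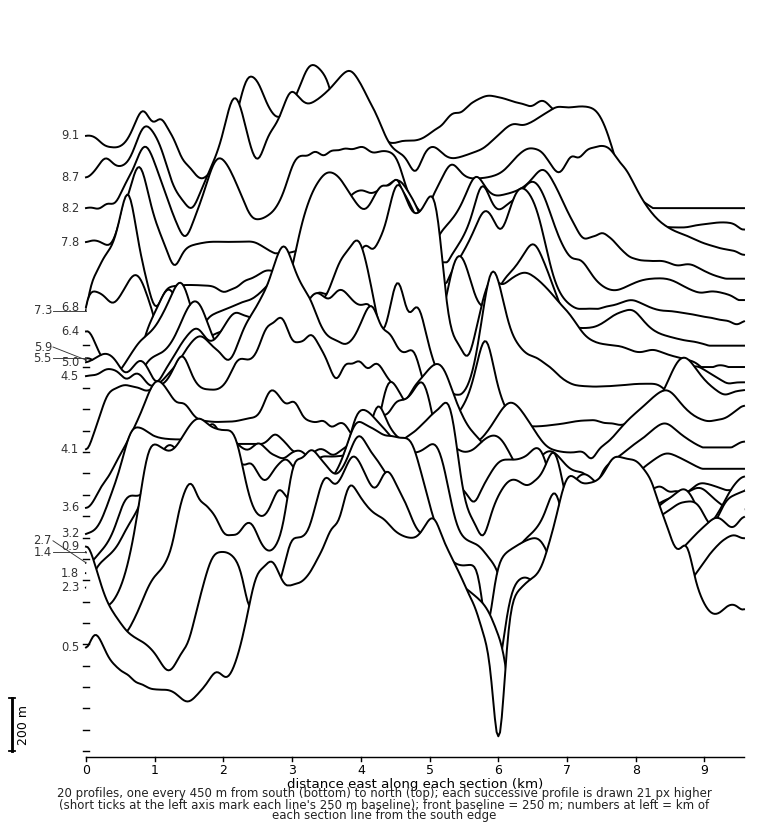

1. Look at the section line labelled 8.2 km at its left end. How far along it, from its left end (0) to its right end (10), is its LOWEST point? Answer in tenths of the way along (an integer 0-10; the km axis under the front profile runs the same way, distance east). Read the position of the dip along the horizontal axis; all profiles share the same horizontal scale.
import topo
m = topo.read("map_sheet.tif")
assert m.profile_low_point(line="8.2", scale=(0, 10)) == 10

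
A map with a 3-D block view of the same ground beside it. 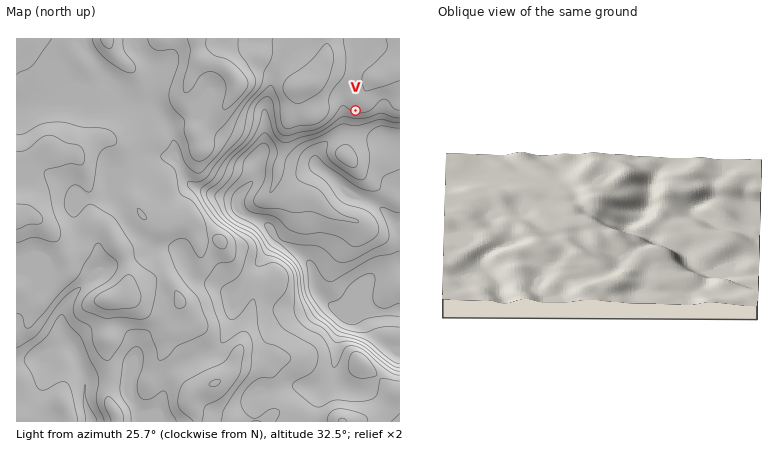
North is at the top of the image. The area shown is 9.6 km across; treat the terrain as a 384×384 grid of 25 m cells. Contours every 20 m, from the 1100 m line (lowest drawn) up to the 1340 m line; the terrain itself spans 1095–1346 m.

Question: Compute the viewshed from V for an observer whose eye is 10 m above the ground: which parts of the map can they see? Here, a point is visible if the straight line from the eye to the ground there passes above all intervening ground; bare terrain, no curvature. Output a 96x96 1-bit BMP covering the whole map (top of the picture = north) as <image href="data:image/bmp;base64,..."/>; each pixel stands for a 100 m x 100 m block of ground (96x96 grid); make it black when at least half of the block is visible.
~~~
<image width="96" height="96" href="data:image/bmp;base64,Qk2+BAAAAAAAAD4AAAAoAAAAYAAAAGAAAAABAAEAAAAAAIAEAAATCwAAEwsAAAIAAAAAAAAA////AAAAAAAAAAAAAAAAAAB3/4AAAAAAAAAAAcH//+AAAAAAAAAAAf////AAAAAAAAAAAP////AAAAAAAAAAAH//8PAAAAAAAAAAAAf/4HAAAAAAAAAAAAAfwDAAAAAAAAAAAAAPwD8AAAAAADwAAAAPwD8AAAAAAH4AAAAHgD8AAAAAAD/wAAAHgD8AAAAAAB/+AAAHgD8AAAAAAA//wAAHwD8AAAAAAAf/+AAH4H8AAAAAAAP//wAP+f8AAAAAAAH5/z////8AAAAAAAB5//////8AAAAAAAA///////8AAAAAAAA///////gAAAAAAAA///////AAAAAAAAB///////AAAAAAAAB///////8AAAAAAAD///////8AAAAAAAH/////4f8AAAAAAAP/////gD8AAAAAAAf/////AA8AAAAAAA/////8AAMAAAAAgA///H/4AAAAAAABgB///B/wAAAAAAADwD//fA/gAAAAAAAHwH//fA/AAAAAAAH/wP/DPA+AAAAAAAD/4P4BvB+AAAYAAAA/4cAAvj+AAAMAAAAf4QAA//8AAAMAAAAf4wAA//8AAAMAAAAf9wAA//8AAAEAAAAf/gAB//8AAAEAAAAf/AAB//4AAAAAAAAIHAAB//4AAAAAAAAAAAAD//wAAAAAAAAAAAAD//gAAAAAAAAgAAAH/+AAAAAAAAAgAAIP/4AAAAAAAABgAAIP/wAAAAEAAABgAAcf/gAAAAcAYADAAAe//AAAAA8A4ADAAAf/+AAAAD8B8AGAAAf/8AAAB/8D8A8AAA//AAAAH/8HwB4AAY/+AAHA//4AABwAI//8AAPD//wAABAA///4AAP///gAAAAB///4AAf//+AAAAAD///4AH//gAcAAAAHh//4Af//AA8AAAAAA//4A//+AB8AAAAAA//4Af/8AD8AAAAAA//8Af/8AH8AAAAAA4P+AP/4AP8AAAAAAAP/AH/wAf8AAAAAAAP/AH/wAf8AAAAAAAP/AH/gA/8AAAAAAAPwAH/gB/8AAAAAAAPgAH/gD/8AAAAAAAHAAH/gP/8AAAAAAAHAAD/w//8AAAAAAAHgAB////8AAAAAAAHAAB////8AAAAAAAOAAAH///8AAAAAAAAAAAA///8AAAAAAAAAAAAf//8AAAAAAAAAAAAf//8AAAAAAAAAAAAf//8AAAAAAAAAAAAf/w8AAAAAAAAQAAAf/g8AAAAAAAAYAAAf/w8AAAAAAAAMAAB//w8AAAAAAAAGAAD//w8AAAAAAAAHAAD//gcAAAAAAAADgAH//AcAAAAAAAADgAH/4AMAAAAAAAABwAD/4AMAAAAAAAABwAB/4AMAAAAAAAABwAA/4P8AAAAAAAABgAAf8MMAAAAAAAAAAAAP8AEAAAAAAAAAAAAH8AAAAAAAAAAAAAAH8AAAAAAAAAAAAAAH8AAAAAAAAAAAAAAD8AAAAAAAAAAAAAAB4AAAAAAAAAAAAAAAAAAAAAAAAAAAAAAAAAAAAAAAAAAAAAAAAAAAAAAAAAAAAAAAAAA="/>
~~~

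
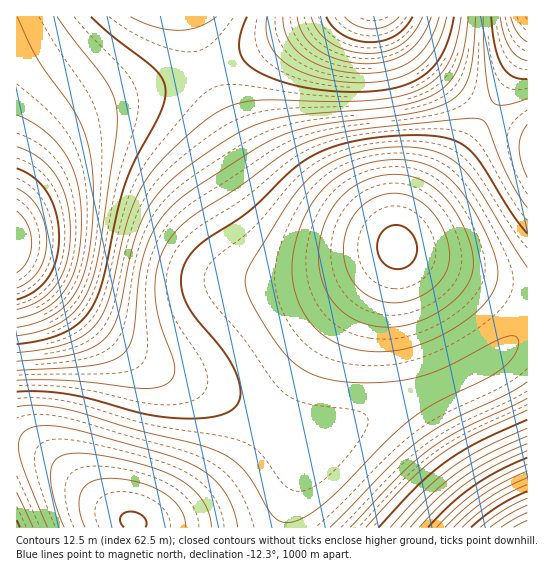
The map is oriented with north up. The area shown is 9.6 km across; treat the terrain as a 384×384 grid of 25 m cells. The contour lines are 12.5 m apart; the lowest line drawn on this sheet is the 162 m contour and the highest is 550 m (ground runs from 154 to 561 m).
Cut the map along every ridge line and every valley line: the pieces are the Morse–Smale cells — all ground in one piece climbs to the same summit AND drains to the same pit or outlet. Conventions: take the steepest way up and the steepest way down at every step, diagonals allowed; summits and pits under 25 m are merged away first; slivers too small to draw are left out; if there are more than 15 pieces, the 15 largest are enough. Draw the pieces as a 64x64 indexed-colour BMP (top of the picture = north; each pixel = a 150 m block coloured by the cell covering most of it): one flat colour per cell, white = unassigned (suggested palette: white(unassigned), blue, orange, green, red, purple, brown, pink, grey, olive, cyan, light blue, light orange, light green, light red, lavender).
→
<image width="64" height="64" href="data:image/bmp;base64,Qk12CAAAAAAAAHYAAAAoAAAAQAAAAEAAAAABAAQAAAAAAAAIAAATCwAAEwsAABAAAAAAAAAA////ALR3HwAOf/8ALKAsACgn1gC9Z5QAS1aMAMJ34wB/f38AIr28AM++FwDox64AeLv/AIrfmACWmP8A1bDFAHd3d3d3d3dyIiIiIiIiIiIiREREREREREREREREREREd3d3d3d3ciIiIiIiIiIiIiJERERERERERERERERERER3d3d3d3ciIiIiIiIiIiIiIkRERERERERERERERERERHd3d3d3IiIiIiIiIiIiIiIiREREREREREREREREREREd3d3d3IiIiIiIiIiIiIiIiIkRERERERERERERERERER3d3d3IiIiIiIiIiIiIiIiIiRERERERERERERERERERHd3d3IiIiIiIiIiIiIiIiIiJEREREREREREREREREREd3d3IiIiIiIiIiIiIiIiIiIiRERERERERERERERERER3d3IiIiIiIiIiIiIiIiIiIiJERERERERERERERERERHdyIiIiIiIiIiIiIiIiIiIiIkREREREREREREREREREIiIiIiIiIiIiIiIiIiIiIiIiEUREREREREREREREREQiIiIiIiIiIiIiIiIiIiIiIhERFERERERERERERERERCIiIiIiIiIiIiIiIiIiIiIhERERFEREREREREREREREIiIiIiIiIiIiIiIiIiIiIRERERERFEREREREREREREQiIiIiIiIiIiIiIiIiIiIRERERERERFERERERERERERCIiIiIiIiIiIiIiIiIiEREREREREREREUREREREREREIiIiIiIiIiIiIiIiIhEREREREREREREREUREREREREQiIiIiIiIiIiIiIiIREREREREREREREREREURERERERCIiIiIiIiIiIiIhERERERERERERERERERERERREREREIiIiIiIiIiIiERERERERERERERERERERERERERREREQiIiIiIiIiIiEREREREREREREREREREREREREREURERCIiIiIiIiIhEREREREREREREREREREREREREREREUREIiIiIiIiIhERERERERERERERERERERERERERERERFEQiIiIiIiIRERERERERERERERERERERERERERERERERRCIiIiIiIRERERERERERERERERERERERERERERERERERIiIiIiIREREREREREREREREREREREREREREREREREREiIiIiIRERERERERERERERERERERERERERERERERERESIiIiERERERERERERERERERERERERERERERERERERERIiIiEREREREREREREREREREREREREREREREREREREREiIiERERERERERERERERERERERERERERERERERERERESIiERERERERERERERERERERERERERERERERERERERERIiEREREREREREREREREREREREREREREREREREREREREhEREREREREREREREREREREREREREREREREREREREREREREREREREREREREREREREREREREREREREREREREREREREREREREREREREREREREREREREREREREREREREREREREREREREREREREREREREREREREREREREREREREREREREREREREREREREREREREREREREREREzMxERERERERERERERERERERERERERERERERERERERMzMzMREREREREREREREREREREREREREREREREREREzMzMzMxERERERERERERERERERERERERERERERERERMzMzMzMzMRERERERERERERERERERERERERERERERETMzMzMzMzMzERERERERERERERERERERERERERERERETMzMzMzMzMzMRERERERERERERERERERERERERERERETMzMzMzMzMzMzERERERERURERERERERERERERERERETMzMzMzMzMzMzMxERERERFRERERERERERERERERERETMzMzMzMzMzMzMzMREREREVURERERERERERERERERETMzMzMzMzMzMzMzMxERERERVRERERERERERERERERETMzMzMzMzMzMzMzMzMRERERFVURERERERERERERERERMzMzMzMzMzMzMzMzMzEREREVVVERERERERERERERERMzMzMzMzMzMzMzMzMzMxERERVVVREREREREREREREREzMzMzMzMzMzMzMzMzMzERERlVVVUREREREREREREREzMzMzMzMzMzMzMzMzMzMxEZmVVVVVEREREREREREREzMzMzMzMzMzMzMzMzMzMzMZmZVVVVVVERERERERERETMzMzMzMzMzMzMzMzMzMzNpmZlVVVVVVVURERERERETMzMzMzMzMzMzMzMzMzMzNmaZmVVVVVVVVVVRERERERMzMzMzMzMzMzMzMzMzMzNmZmmZVVVVVVVVVVVVEREREzMzMzMzMzMzMzMzMzMzNmZmaZlVVVVVVVVVVVVVUREzMzMzMzMzMzMzMzMzMzZmZmZmmVVVVVVVVVVVVVVVVTMzMzMzMzMzMzMzMzMzZmZmZmZpVVVVVVVVVVVVVVVYiIMzMzMzMzMzMzMzMzZmZmZmZmlVVVVVVVVVVVVVVViIiIMzMzMzMzMzMzMzZmZmZmZmZlVVVVVVVVVVVVVVWIiIiIMzMzMzMzMzMzZmZmZmZmZmVVVVVVVVVVVVVVWIiIiIiIgzMzMzMzMzZmZmZmZmZmZVVVVVVVVVVVVVVYiIiIiIiIgzMzMzMzNmZmZmZmZmZlVVVVVVVVVVVVVViIiIiIiIiIgzMzMzNmZmZmZmZmZm"/>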